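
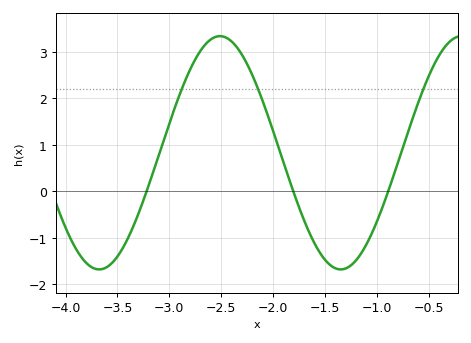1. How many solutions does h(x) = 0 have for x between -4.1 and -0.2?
3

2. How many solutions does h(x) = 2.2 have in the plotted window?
3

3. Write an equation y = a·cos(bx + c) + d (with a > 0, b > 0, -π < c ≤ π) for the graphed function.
y = 2.51cos(2.7x + 0.502) + 0.83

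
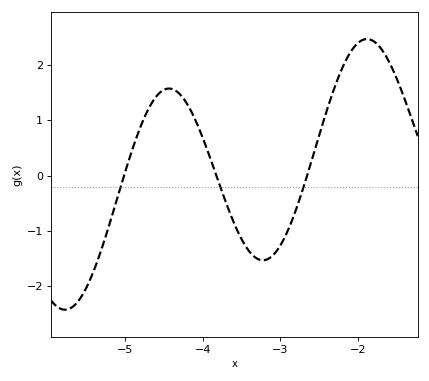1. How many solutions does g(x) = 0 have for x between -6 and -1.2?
3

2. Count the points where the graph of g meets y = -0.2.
3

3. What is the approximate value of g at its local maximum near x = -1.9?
2.47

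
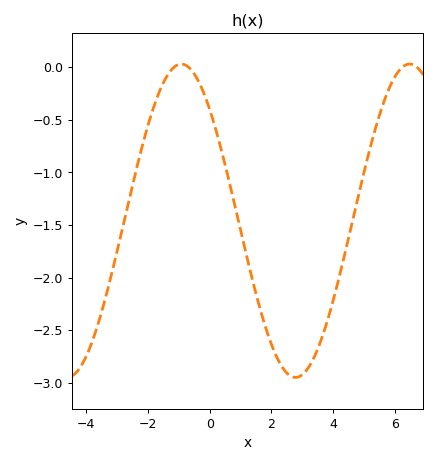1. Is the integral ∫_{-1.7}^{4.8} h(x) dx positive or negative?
negative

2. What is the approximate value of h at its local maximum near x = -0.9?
0.05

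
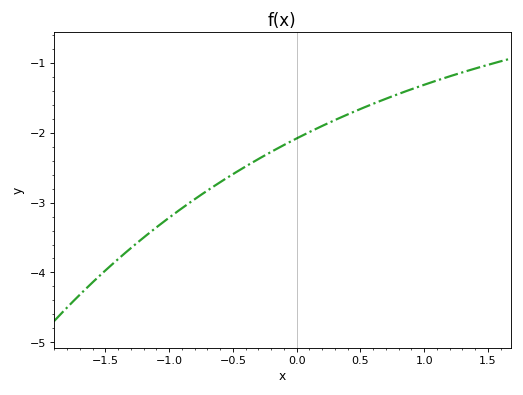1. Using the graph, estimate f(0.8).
-1.44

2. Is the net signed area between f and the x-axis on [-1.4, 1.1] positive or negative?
negative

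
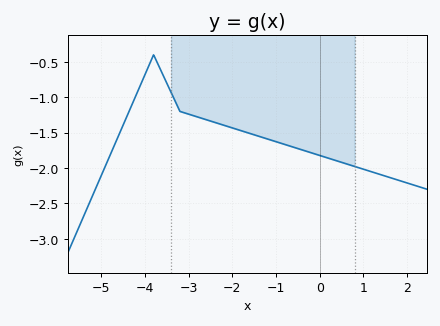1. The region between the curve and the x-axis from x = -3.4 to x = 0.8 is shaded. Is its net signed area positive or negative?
negative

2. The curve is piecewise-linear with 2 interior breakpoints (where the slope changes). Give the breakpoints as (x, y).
(-3.8, -0.4); (-3.2, -1.2)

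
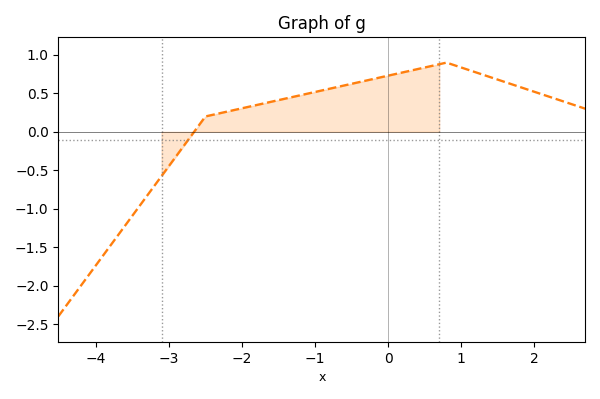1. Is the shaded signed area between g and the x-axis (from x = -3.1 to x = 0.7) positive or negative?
positive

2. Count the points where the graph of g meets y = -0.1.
1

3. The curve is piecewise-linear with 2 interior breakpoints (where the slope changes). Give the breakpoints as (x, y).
(-2.5, 0.2); (0.8, 0.9)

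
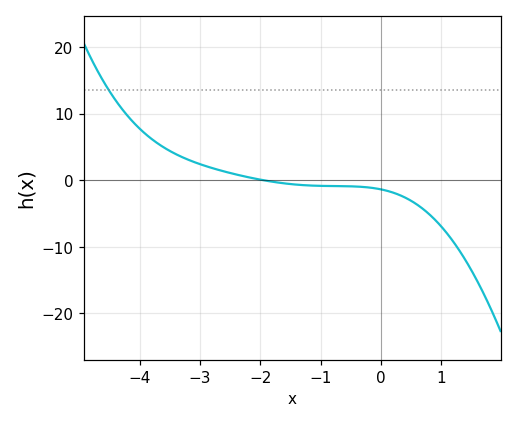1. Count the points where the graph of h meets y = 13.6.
1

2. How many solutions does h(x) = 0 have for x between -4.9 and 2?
1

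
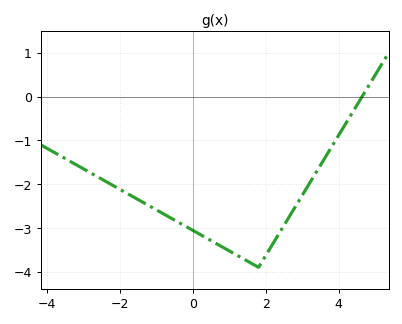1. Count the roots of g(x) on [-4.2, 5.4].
1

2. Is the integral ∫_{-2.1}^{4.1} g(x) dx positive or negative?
negative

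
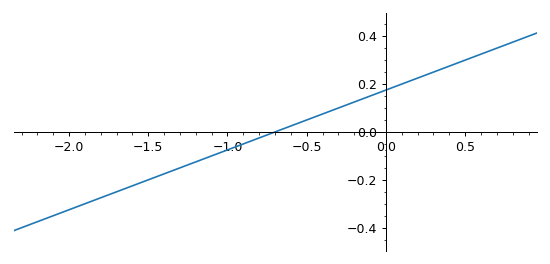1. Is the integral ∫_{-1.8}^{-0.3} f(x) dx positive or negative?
negative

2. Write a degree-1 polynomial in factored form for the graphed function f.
y = 0.25(x + 0.7)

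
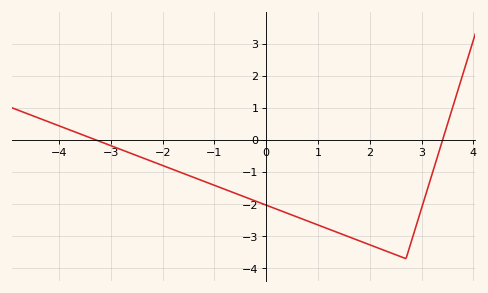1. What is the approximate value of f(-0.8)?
-1.54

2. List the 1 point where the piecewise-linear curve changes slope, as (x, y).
(2.7, -3.7)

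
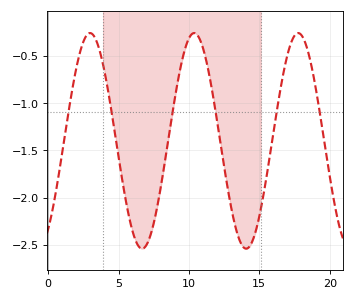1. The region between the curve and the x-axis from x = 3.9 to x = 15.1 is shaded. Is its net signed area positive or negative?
negative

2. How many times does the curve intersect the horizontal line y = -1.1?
6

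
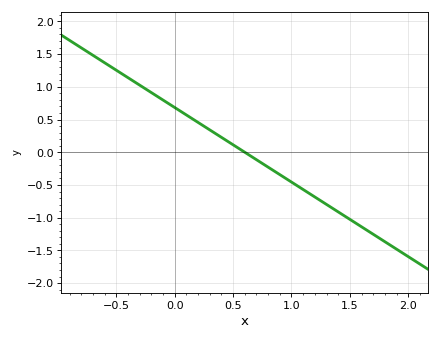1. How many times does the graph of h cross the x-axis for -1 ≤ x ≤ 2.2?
1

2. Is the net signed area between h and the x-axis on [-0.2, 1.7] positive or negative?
negative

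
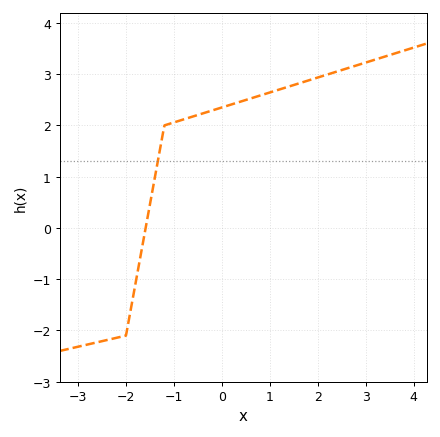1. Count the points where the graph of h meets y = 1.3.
1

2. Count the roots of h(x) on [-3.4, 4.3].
1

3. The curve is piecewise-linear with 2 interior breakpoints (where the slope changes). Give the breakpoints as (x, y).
(-2, -2.1); (-1.2, 2)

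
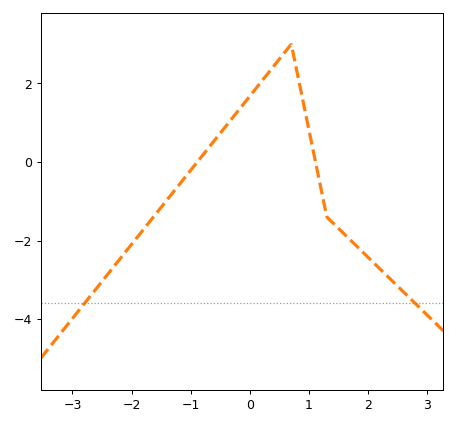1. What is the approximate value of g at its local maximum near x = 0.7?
3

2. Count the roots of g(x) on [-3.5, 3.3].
2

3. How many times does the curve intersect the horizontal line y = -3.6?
2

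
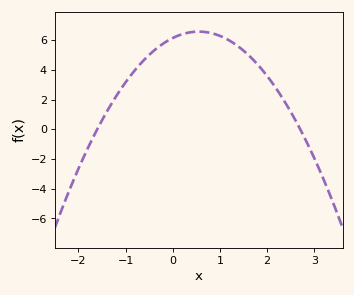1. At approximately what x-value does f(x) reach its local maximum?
0.55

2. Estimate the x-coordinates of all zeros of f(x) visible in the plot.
-1.6, 2.7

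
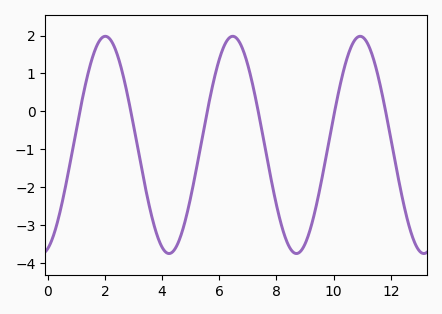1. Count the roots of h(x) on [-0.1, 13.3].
6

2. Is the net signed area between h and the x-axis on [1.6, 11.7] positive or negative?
negative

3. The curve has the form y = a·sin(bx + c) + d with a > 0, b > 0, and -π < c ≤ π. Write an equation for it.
y = 2.87sin(1.4x - 1.3) - 0.89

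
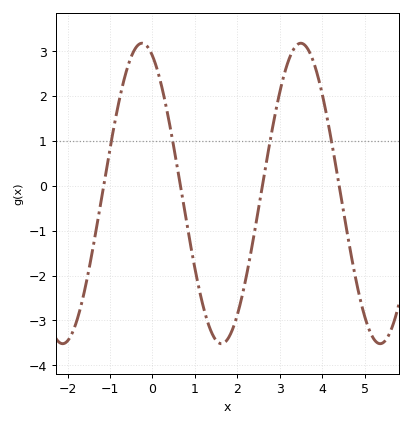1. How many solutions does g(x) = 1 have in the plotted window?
4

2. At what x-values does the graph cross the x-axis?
-1.15, 0.66, 2.59, 4.4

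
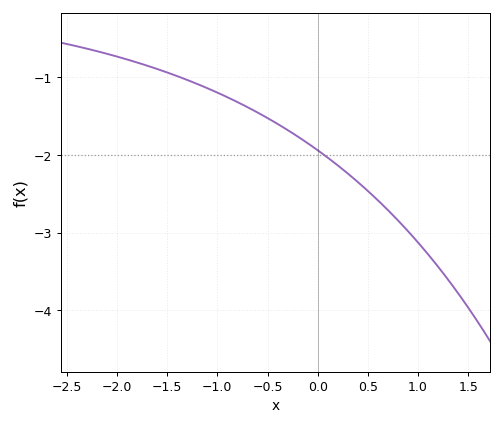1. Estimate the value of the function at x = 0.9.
-3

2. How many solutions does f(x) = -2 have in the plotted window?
1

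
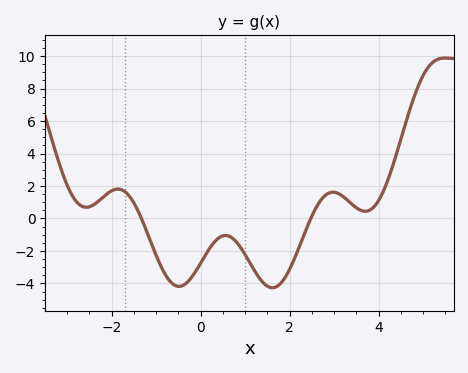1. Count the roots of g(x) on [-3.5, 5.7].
2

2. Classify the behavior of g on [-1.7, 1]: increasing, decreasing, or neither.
neither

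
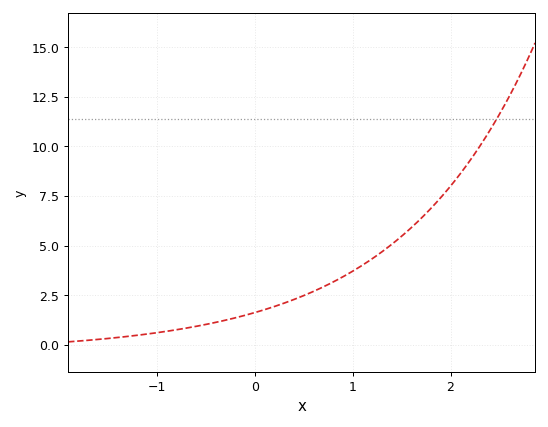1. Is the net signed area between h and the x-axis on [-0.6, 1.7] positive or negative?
positive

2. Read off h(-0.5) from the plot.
1.02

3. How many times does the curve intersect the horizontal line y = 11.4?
1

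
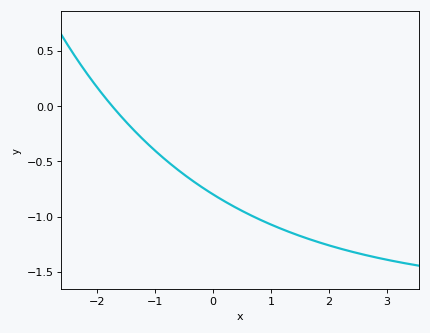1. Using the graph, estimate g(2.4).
-1.32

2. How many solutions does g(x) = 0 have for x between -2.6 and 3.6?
1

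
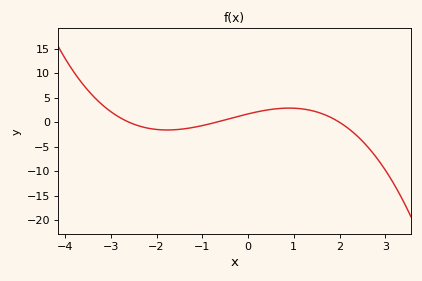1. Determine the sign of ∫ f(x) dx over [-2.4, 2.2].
positive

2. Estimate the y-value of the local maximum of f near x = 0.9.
3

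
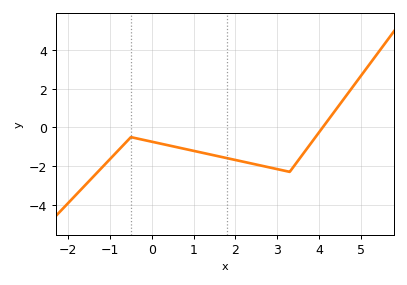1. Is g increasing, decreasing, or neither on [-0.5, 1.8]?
decreasing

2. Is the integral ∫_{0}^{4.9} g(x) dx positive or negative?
negative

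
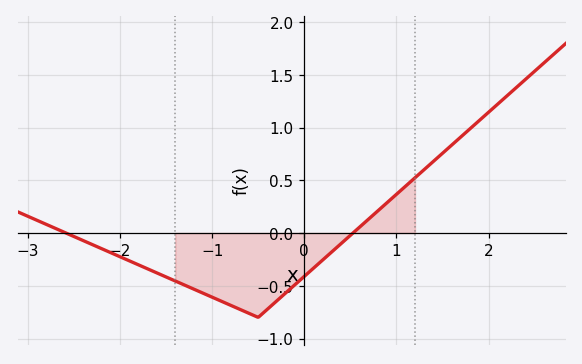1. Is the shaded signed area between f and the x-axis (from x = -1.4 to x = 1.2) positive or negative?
negative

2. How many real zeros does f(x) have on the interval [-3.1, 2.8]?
2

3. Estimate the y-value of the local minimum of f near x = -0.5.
-0.799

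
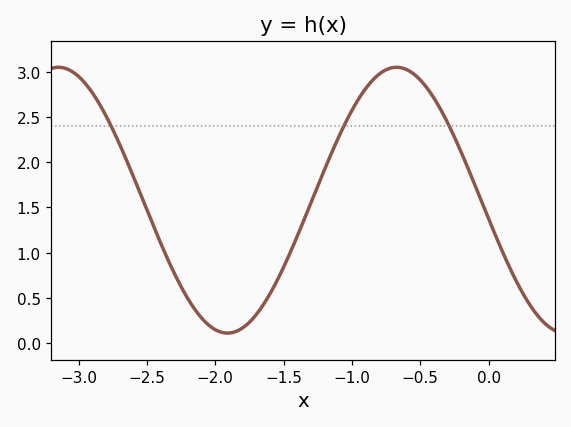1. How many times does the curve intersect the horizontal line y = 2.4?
3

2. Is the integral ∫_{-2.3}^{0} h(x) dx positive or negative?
positive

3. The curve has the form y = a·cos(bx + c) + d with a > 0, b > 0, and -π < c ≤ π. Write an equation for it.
y = 1.47cos(2.5x + 1.7) + 1.58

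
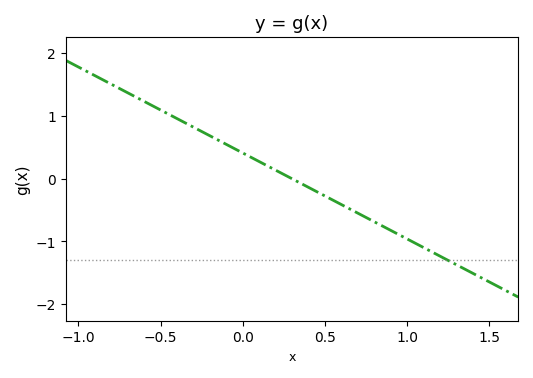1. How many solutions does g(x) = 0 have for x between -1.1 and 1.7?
1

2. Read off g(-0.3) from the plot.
0.8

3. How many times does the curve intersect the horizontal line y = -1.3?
1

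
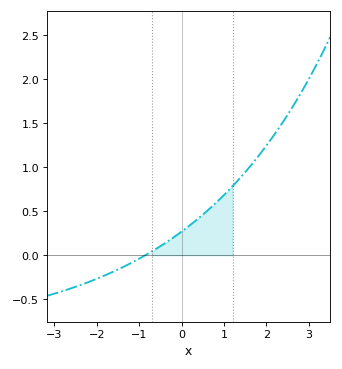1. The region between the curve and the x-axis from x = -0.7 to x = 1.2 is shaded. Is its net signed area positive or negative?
positive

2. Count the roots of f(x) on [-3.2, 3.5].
1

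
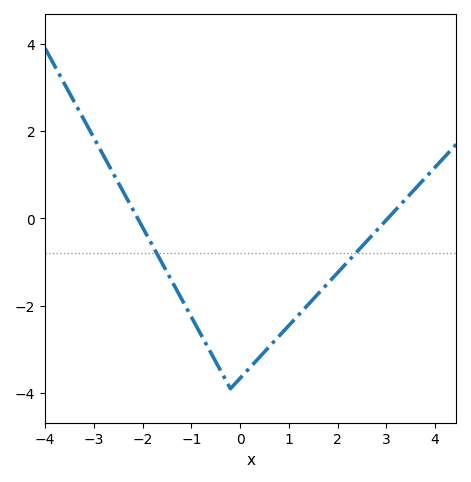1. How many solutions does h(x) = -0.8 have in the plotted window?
2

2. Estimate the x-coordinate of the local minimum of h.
-0.198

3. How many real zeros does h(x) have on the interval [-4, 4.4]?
2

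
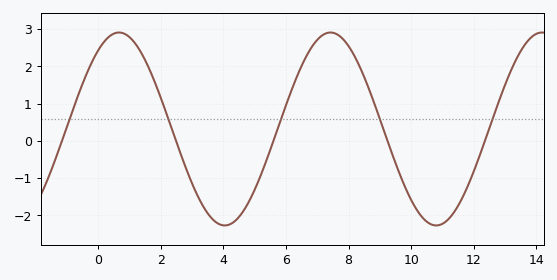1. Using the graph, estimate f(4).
-2.27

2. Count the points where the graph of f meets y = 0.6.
5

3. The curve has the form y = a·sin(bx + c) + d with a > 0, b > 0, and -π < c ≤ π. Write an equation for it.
y = 2.59sin(0.93x + 0.952) + 0.32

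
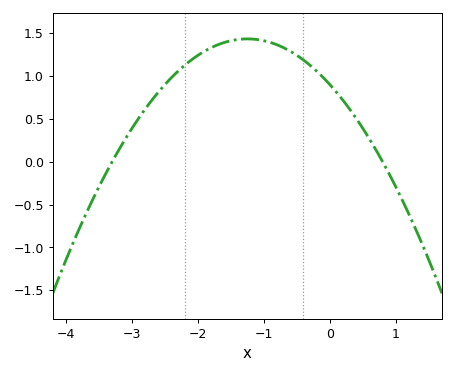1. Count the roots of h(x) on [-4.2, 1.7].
2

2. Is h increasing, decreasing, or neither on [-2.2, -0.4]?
neither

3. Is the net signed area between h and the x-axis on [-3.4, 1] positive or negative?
positive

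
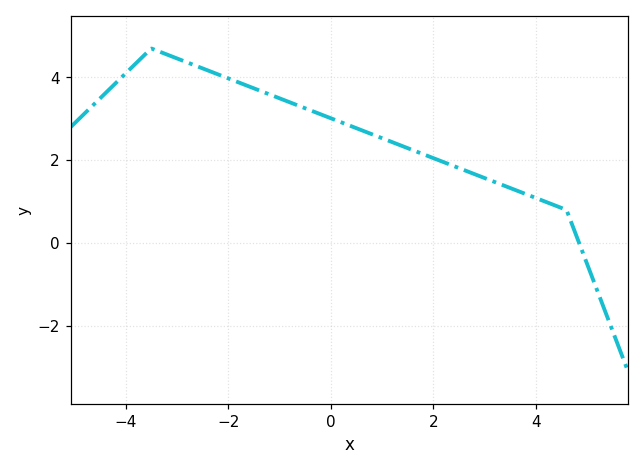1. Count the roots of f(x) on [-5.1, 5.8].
1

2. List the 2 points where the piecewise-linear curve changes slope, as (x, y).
(-3.5, 4.7); (4.6, 0.8)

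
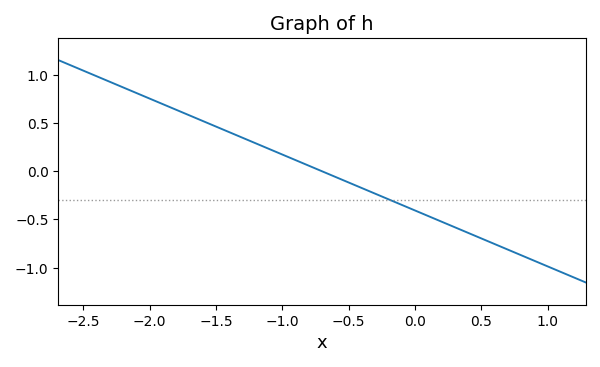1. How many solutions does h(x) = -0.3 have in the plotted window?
1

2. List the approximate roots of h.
-0.7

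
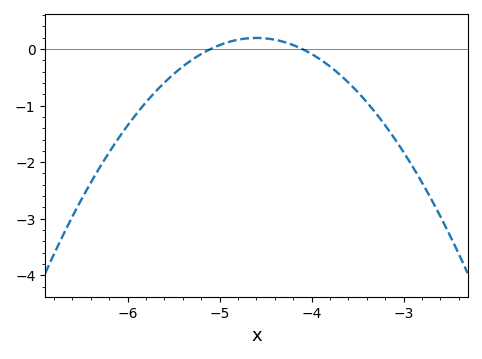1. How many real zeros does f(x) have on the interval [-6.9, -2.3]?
2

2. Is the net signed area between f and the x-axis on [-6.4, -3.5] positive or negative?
negative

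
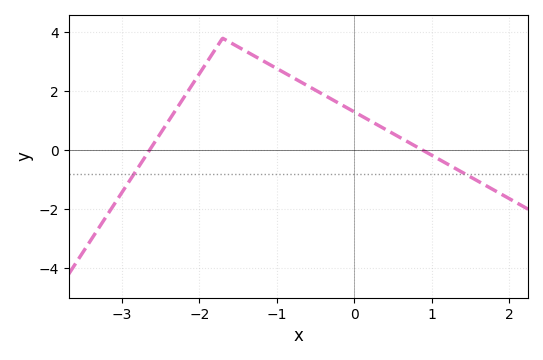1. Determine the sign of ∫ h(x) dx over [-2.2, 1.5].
positive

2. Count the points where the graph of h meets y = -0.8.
2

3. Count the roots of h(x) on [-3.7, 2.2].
2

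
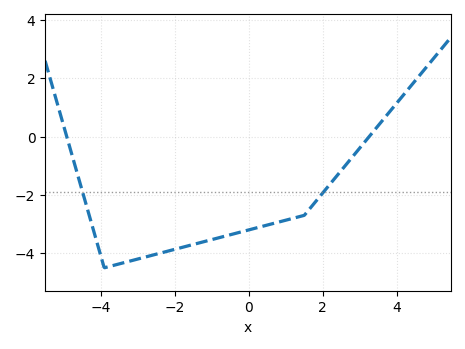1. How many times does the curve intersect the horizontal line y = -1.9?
2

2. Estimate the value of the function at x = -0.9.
-3.6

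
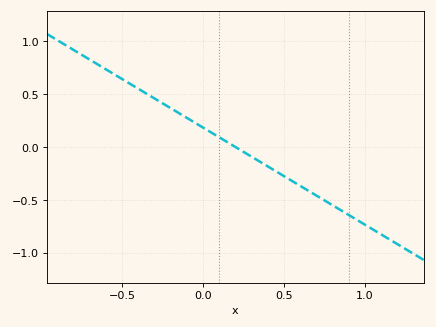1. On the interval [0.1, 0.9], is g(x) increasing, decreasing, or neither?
decreasing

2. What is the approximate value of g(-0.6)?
0.736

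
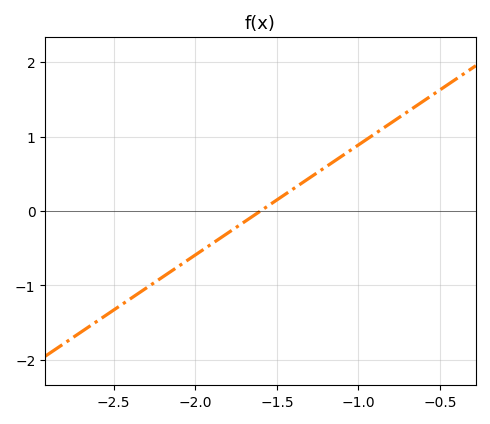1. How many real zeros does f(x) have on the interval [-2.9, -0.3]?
1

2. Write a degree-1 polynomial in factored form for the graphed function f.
y = 1.48(x + 1.6)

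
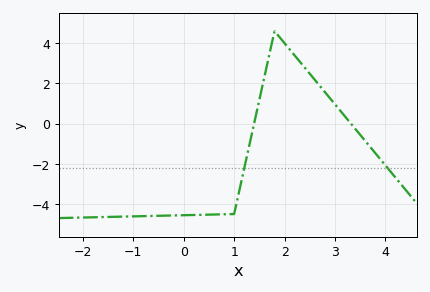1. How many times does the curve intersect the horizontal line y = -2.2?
2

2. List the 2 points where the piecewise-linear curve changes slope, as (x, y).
(1, -4.5); (1.8, 4.6)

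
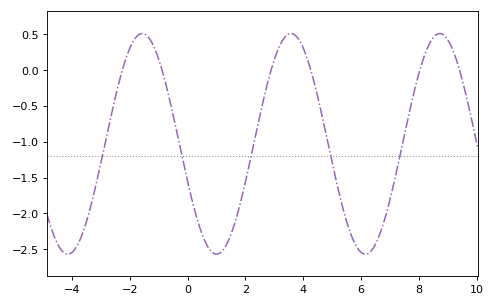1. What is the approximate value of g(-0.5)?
-0.635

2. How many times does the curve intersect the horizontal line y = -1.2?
5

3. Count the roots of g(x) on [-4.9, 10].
6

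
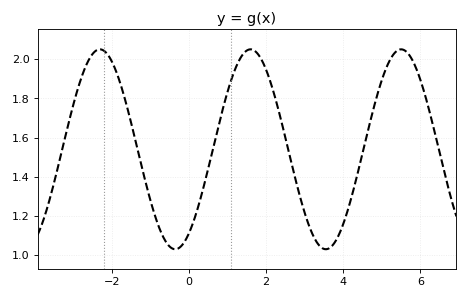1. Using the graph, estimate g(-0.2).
1.05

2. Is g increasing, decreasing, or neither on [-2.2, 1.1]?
neither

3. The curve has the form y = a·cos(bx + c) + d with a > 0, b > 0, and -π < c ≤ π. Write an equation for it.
y = 0.51cos(1.61x - 2.57) + 1.54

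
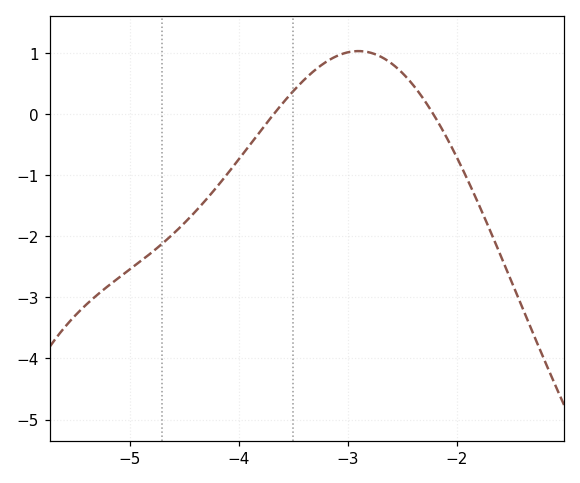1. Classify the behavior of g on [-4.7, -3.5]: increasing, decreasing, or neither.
increasing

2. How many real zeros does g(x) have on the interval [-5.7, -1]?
2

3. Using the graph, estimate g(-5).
-2.55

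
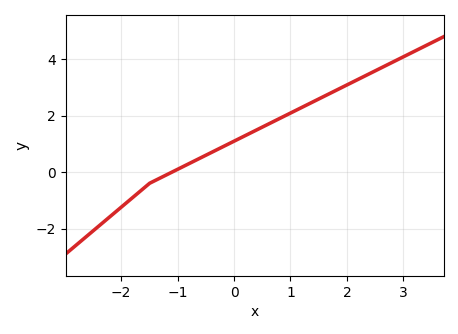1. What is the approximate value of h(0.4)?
1.4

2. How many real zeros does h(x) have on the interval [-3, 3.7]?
1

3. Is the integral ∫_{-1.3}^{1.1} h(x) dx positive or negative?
positive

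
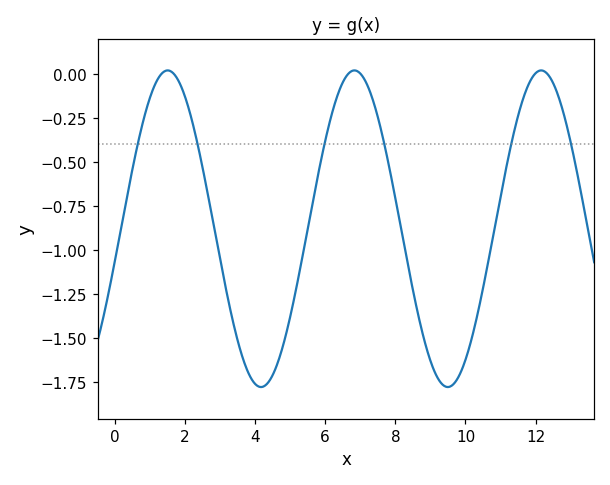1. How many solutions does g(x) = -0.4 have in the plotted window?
6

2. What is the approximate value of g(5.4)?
-0.988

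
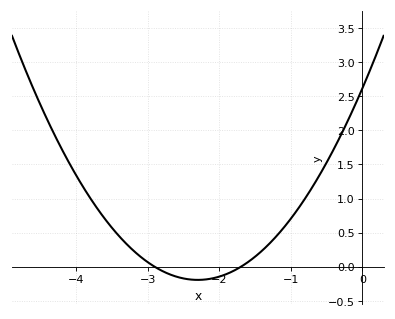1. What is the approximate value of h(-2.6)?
-0.143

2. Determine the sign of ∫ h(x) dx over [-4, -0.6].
positive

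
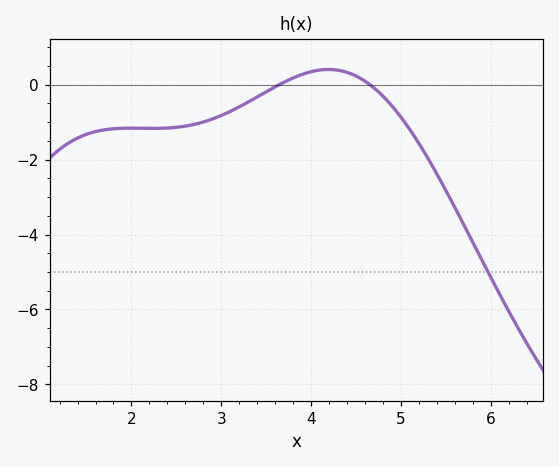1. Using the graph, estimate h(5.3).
-2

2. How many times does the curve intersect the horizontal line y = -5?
1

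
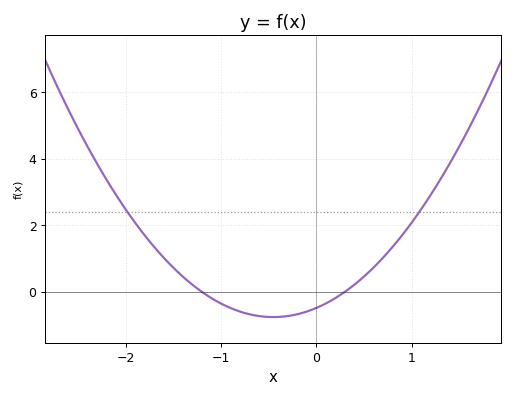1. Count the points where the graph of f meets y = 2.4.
2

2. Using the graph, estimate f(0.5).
0.459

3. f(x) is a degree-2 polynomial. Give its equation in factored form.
y = 1.35(x + 1.2)(x - 0.3)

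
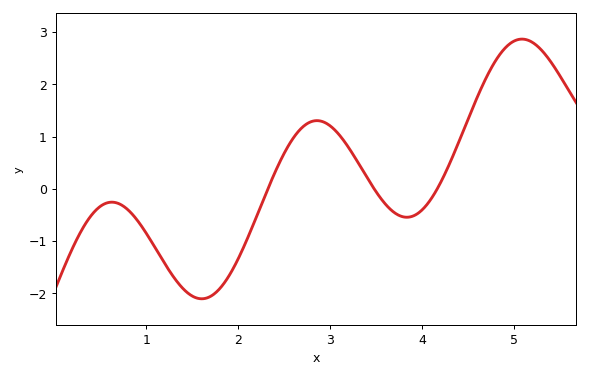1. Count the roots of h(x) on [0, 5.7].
3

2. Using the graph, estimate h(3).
1.2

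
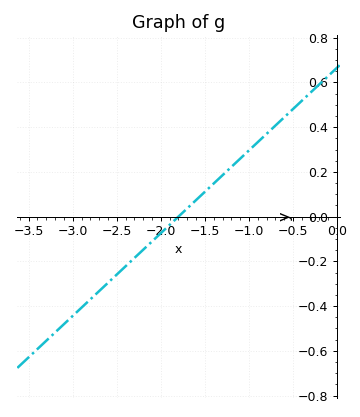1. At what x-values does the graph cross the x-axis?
-1.8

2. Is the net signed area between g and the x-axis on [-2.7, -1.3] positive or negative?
negative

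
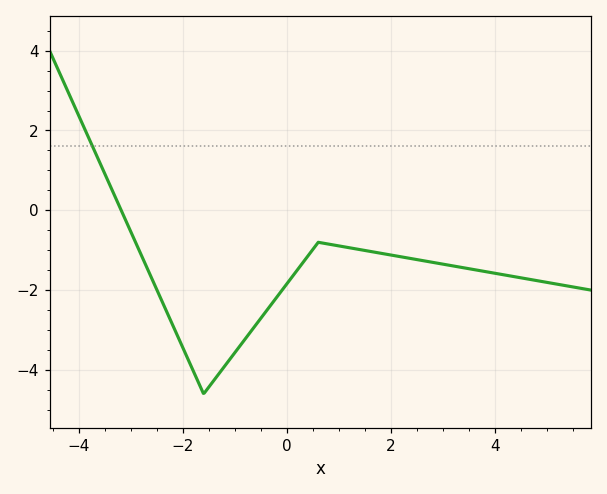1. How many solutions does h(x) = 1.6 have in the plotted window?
1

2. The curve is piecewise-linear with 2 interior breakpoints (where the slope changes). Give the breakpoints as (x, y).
(-1.6, -4.6); (0.6, -0.8)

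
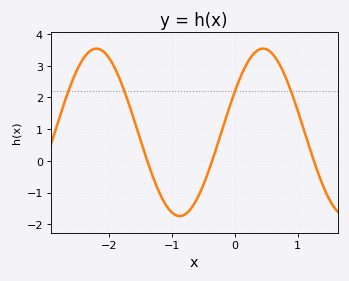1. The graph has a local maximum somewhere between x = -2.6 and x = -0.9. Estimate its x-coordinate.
-2.2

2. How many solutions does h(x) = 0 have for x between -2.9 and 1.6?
3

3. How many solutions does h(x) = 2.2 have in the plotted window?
4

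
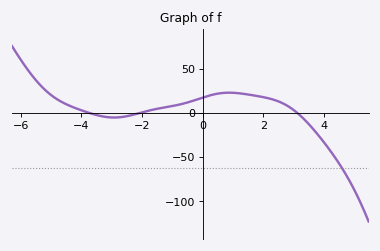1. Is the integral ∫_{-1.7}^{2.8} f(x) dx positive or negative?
positive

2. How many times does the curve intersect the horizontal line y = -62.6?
1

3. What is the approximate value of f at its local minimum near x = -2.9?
-5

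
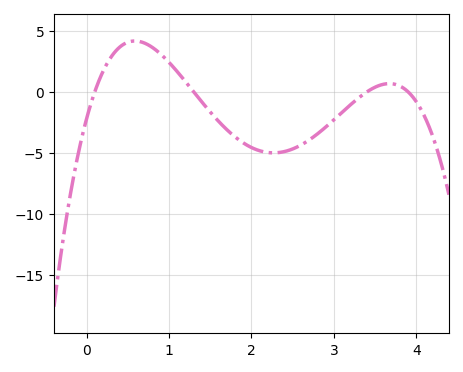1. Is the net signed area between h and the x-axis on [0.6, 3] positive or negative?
negative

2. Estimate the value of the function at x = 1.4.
-1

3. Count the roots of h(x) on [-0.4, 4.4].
4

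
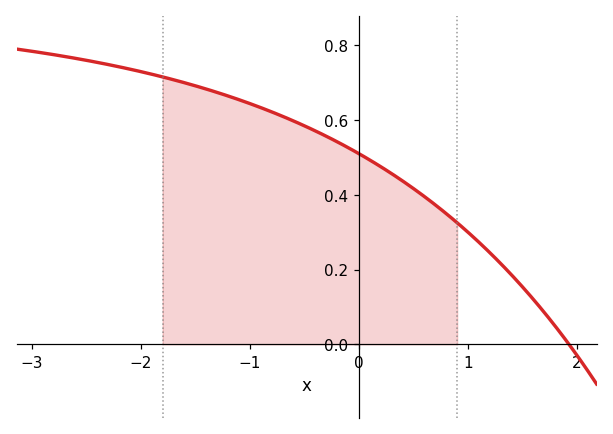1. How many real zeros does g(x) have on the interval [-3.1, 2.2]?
1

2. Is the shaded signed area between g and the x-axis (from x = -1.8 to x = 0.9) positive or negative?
positive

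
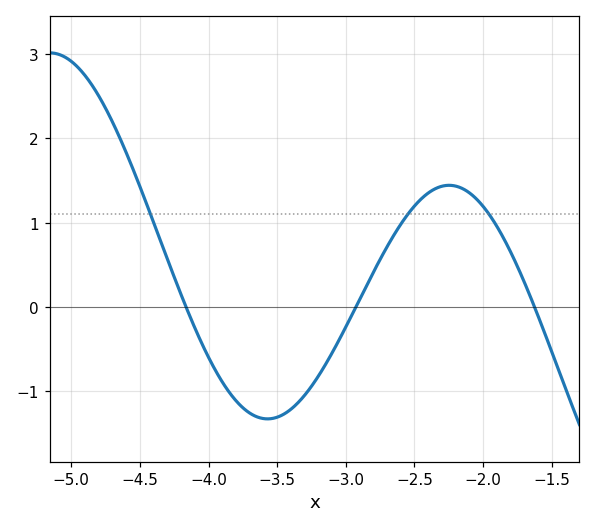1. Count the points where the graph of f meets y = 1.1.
3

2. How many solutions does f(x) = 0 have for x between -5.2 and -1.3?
3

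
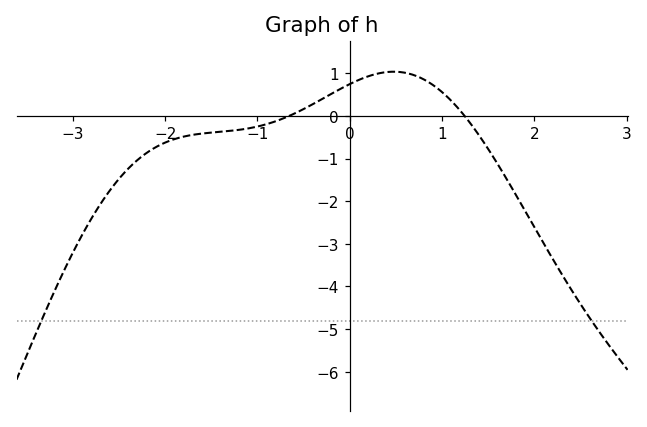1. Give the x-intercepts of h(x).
-0.7, 1.2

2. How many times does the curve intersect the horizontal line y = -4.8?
2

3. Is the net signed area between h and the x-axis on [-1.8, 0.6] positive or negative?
positive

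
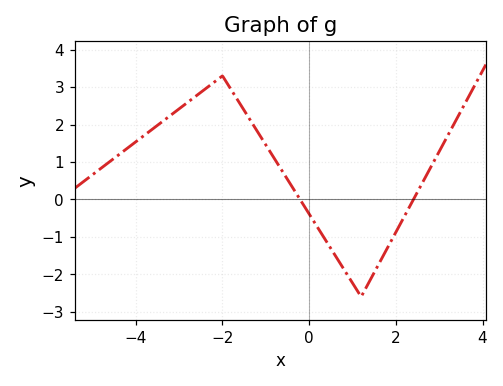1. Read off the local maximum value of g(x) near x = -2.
3.3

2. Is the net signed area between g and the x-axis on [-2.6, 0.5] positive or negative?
positive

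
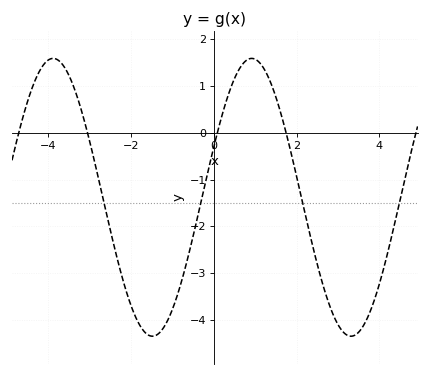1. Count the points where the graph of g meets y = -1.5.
4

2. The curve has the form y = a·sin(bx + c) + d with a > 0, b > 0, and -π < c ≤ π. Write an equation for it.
y = 2.97sin(1.31x + 0.372) - 1.38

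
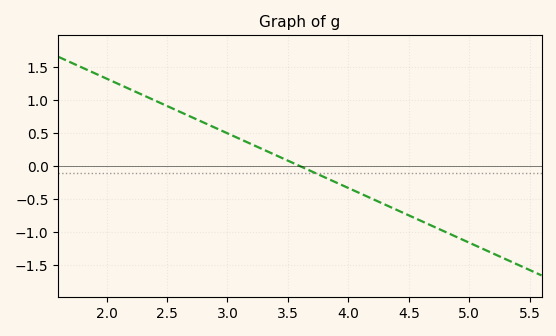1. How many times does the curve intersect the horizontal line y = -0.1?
1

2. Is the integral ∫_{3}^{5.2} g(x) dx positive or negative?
negative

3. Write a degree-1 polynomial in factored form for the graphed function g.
y = -0.83(x - 3.6)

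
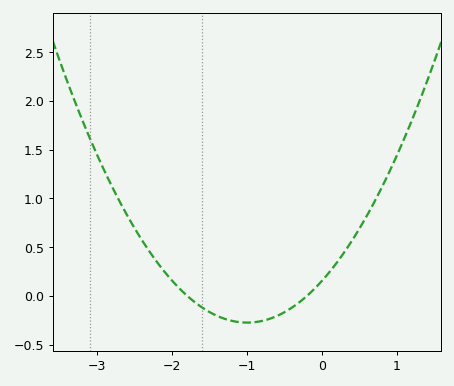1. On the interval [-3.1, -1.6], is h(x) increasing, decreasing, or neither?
decreasing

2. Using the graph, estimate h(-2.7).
0.95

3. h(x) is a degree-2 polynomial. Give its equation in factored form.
y = 0.43(x + 1.8)(x + 0.2)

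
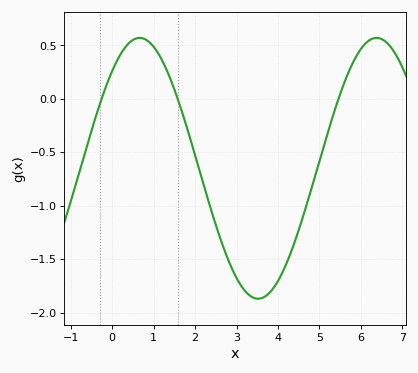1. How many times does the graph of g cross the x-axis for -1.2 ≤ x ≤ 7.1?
3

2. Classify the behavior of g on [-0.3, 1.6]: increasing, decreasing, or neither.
neither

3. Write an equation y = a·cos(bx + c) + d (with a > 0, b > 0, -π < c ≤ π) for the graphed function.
y = 1.22cos(1.1x - 0.73) - 0.65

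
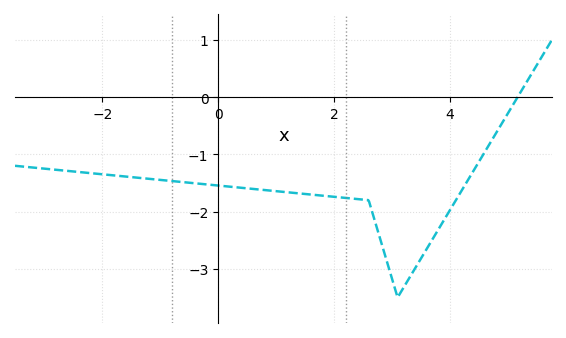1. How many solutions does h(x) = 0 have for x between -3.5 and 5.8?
1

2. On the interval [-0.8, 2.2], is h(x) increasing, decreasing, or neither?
decreasing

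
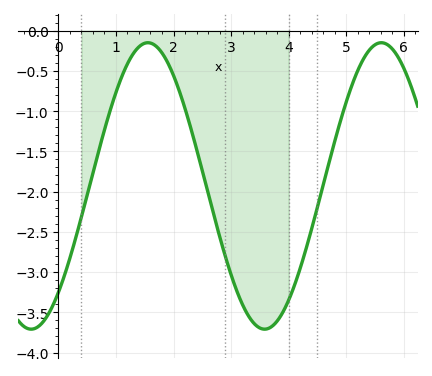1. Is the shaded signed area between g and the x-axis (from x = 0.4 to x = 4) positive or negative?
negative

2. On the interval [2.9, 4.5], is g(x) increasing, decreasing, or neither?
neither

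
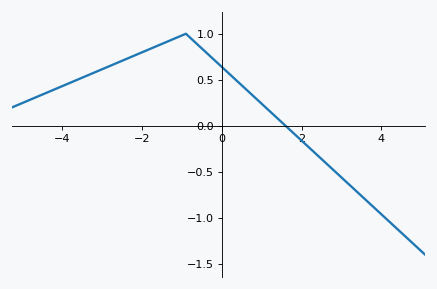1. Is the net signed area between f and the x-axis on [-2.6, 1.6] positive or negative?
positive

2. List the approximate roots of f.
1.6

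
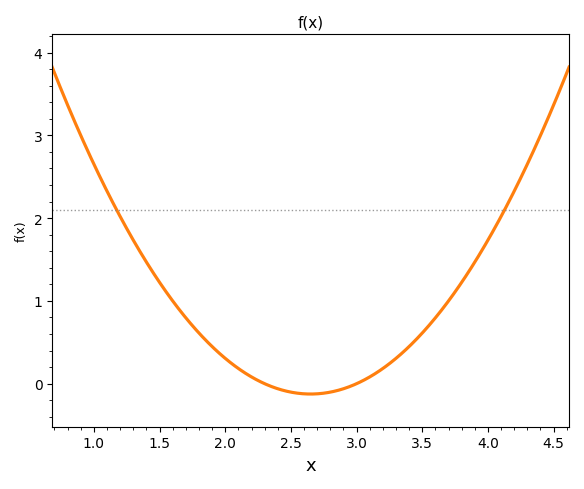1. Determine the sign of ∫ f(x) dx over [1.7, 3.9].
positive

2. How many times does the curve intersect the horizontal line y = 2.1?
2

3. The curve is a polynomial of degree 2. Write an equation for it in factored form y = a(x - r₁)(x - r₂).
y = 1.02(x - 2.3)(x - 3)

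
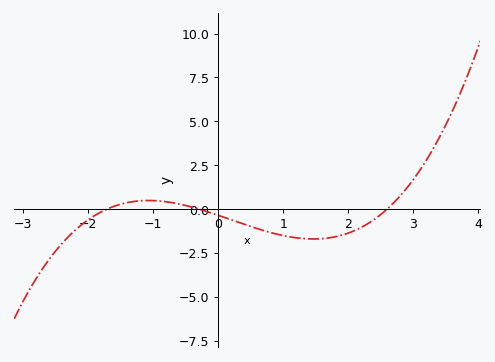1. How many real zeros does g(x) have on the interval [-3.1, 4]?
3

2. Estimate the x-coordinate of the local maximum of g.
-1.1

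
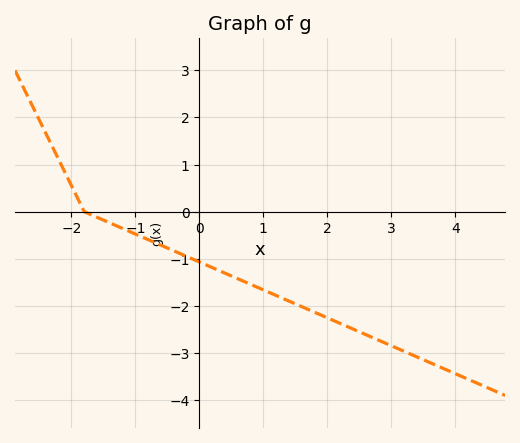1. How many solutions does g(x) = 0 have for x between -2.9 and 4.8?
1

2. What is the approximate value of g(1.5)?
-2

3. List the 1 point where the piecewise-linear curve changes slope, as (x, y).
(-1.8, 0)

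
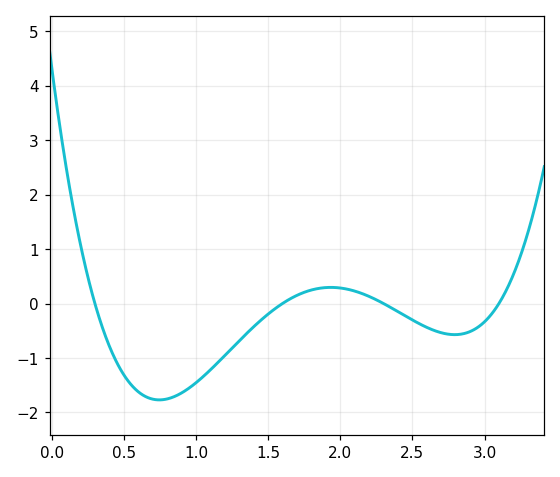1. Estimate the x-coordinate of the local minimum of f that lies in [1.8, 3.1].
2.8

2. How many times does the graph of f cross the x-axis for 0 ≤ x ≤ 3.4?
4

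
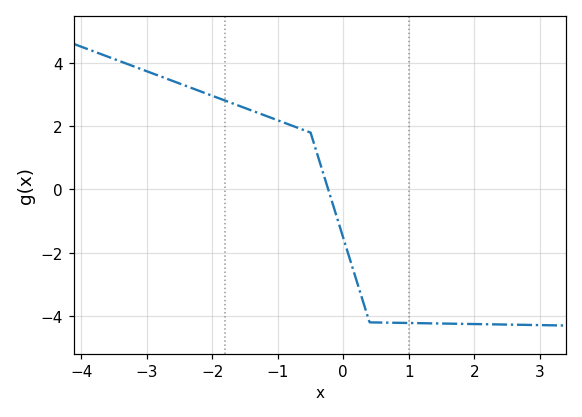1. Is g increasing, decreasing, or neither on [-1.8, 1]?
decreasing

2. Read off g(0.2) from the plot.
-2.8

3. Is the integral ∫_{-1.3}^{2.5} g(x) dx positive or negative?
negative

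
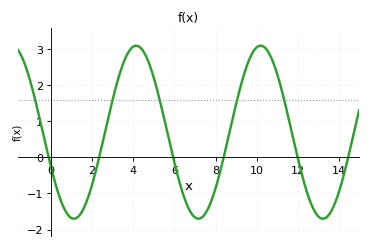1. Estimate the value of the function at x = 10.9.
2.5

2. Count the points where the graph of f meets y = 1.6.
5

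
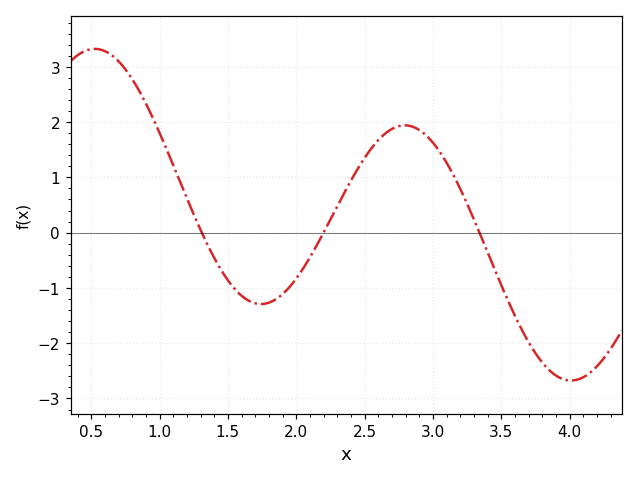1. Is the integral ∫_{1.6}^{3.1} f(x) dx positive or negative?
positive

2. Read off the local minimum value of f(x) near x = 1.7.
-1.29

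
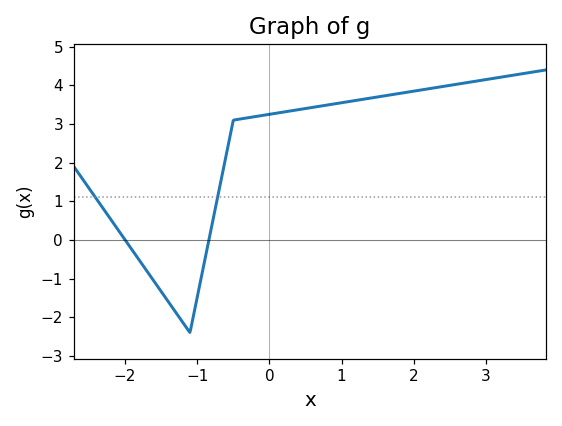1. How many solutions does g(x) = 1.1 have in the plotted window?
2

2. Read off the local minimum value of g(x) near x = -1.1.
-2.39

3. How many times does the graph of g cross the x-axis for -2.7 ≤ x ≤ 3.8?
2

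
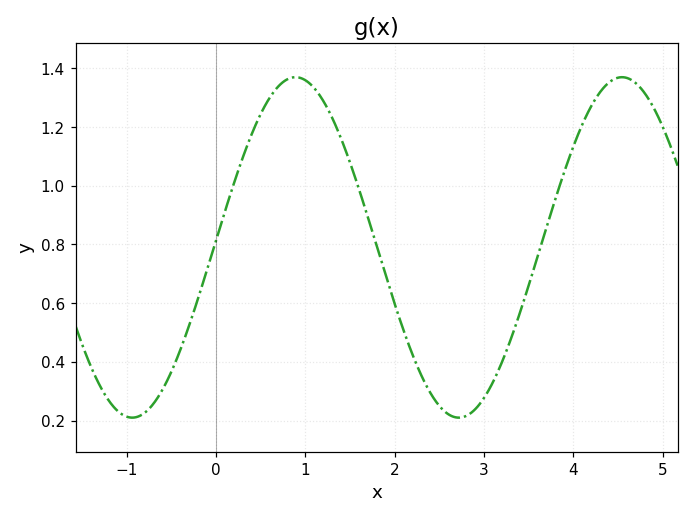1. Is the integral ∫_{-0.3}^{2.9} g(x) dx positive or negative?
positive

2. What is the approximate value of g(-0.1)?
0.714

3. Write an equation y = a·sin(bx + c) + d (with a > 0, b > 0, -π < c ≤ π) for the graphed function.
y = 0.58sin(1.72x + 0.04) + 0.79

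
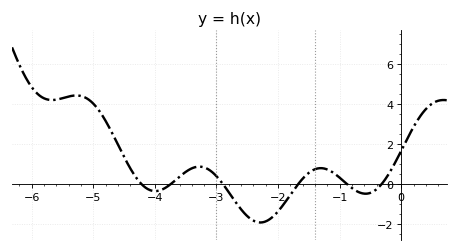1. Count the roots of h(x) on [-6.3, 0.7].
6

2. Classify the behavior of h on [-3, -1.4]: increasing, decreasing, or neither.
neither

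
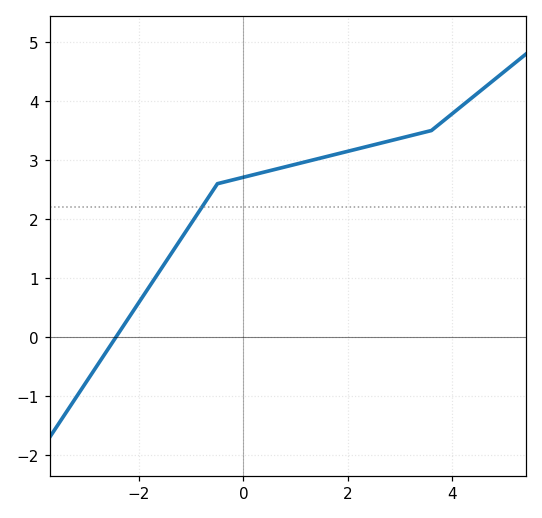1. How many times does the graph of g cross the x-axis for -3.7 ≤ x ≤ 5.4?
1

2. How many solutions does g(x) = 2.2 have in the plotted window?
1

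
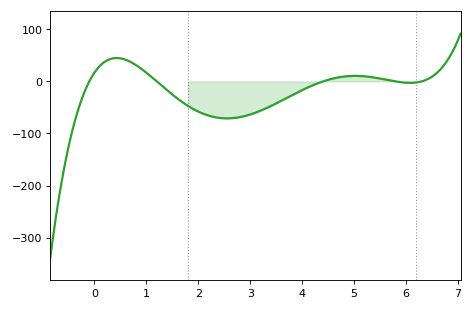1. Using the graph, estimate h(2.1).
-60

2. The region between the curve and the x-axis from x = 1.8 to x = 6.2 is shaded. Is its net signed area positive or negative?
negative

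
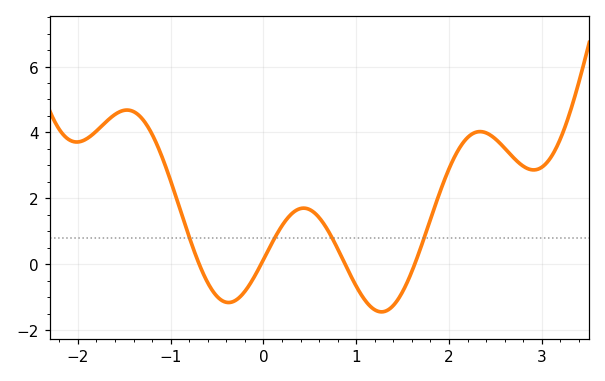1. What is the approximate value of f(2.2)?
3.8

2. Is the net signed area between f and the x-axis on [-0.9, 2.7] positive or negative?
positive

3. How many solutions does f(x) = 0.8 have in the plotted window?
4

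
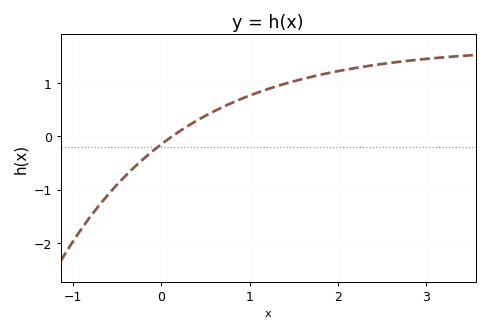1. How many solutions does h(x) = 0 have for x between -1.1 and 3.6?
1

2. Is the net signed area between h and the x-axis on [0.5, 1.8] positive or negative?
positive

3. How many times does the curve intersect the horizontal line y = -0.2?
1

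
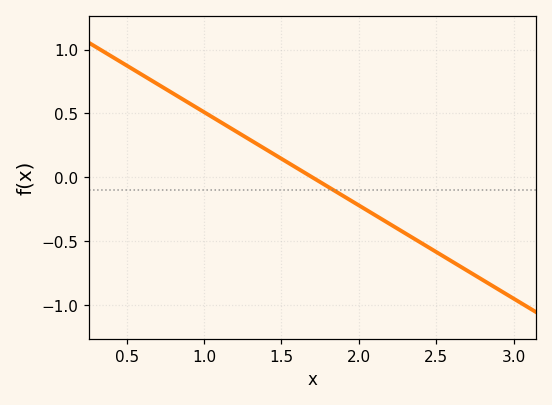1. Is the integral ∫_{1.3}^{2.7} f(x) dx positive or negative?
negative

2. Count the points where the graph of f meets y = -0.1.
1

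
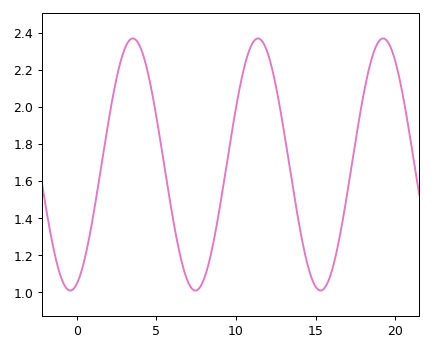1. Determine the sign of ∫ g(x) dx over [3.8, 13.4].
positive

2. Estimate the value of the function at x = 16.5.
1.3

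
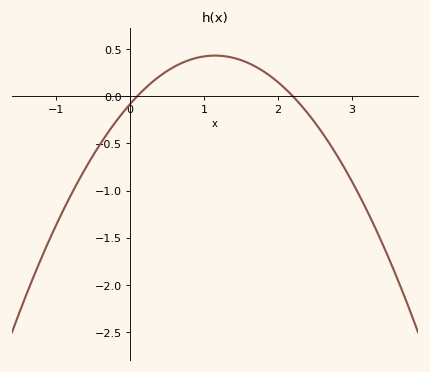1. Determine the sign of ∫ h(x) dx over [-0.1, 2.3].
positive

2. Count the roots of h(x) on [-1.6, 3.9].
2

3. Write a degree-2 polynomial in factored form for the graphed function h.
y = -0.39(x - 0.1)(x - 2.2)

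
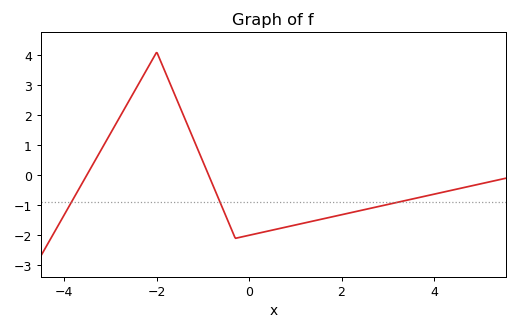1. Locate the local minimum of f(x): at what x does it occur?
-0.299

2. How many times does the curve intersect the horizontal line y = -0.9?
3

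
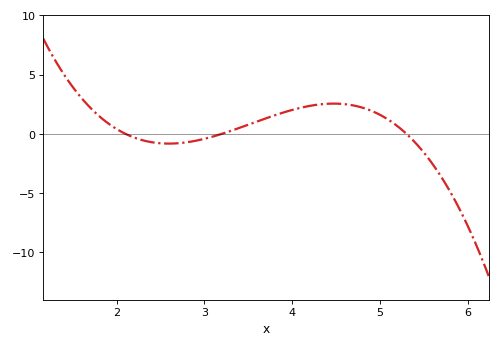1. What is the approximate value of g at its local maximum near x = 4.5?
2.55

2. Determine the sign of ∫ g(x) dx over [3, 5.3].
positive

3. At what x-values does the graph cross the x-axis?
2.1, 3.2, 5.3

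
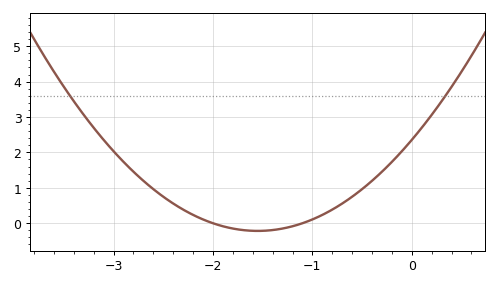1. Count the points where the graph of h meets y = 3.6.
2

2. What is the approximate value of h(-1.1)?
0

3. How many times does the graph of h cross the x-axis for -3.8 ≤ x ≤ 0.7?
2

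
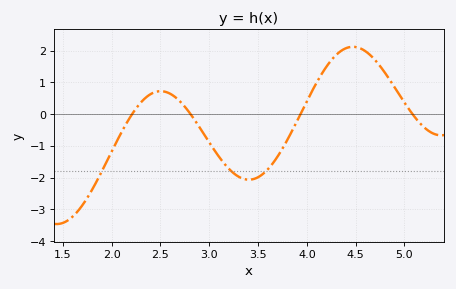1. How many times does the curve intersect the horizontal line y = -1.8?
3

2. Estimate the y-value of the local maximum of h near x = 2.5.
0.7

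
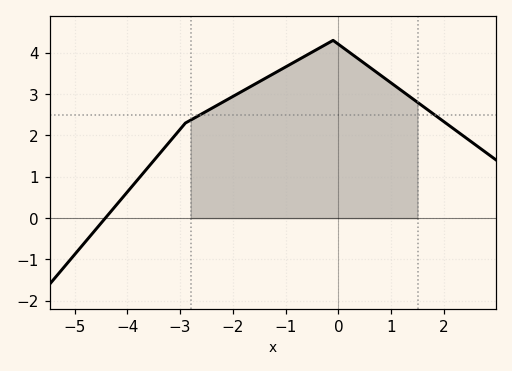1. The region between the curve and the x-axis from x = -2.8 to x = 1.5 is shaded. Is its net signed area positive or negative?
positive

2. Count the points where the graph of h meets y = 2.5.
2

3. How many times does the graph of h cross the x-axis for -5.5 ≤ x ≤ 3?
1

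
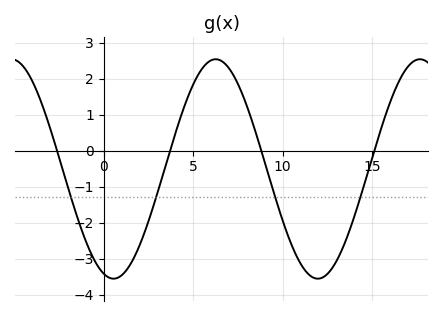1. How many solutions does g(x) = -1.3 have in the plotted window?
4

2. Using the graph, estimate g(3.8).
0.153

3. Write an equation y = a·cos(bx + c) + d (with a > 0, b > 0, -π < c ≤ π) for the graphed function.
y = 3.05cos(0.55x + 2.84) - 0.51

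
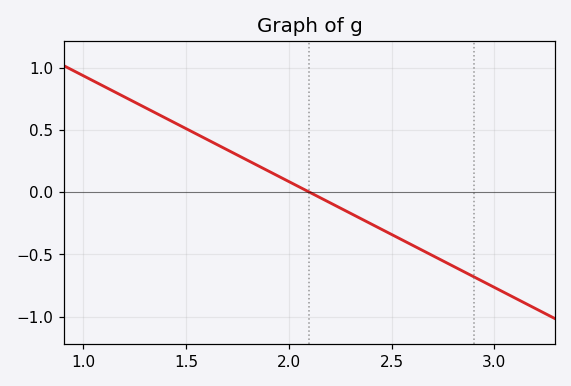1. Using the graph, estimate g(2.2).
-0.1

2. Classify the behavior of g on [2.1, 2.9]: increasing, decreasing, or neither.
decreasing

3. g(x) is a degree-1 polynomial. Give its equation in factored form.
y = -0.85(x - 2.1)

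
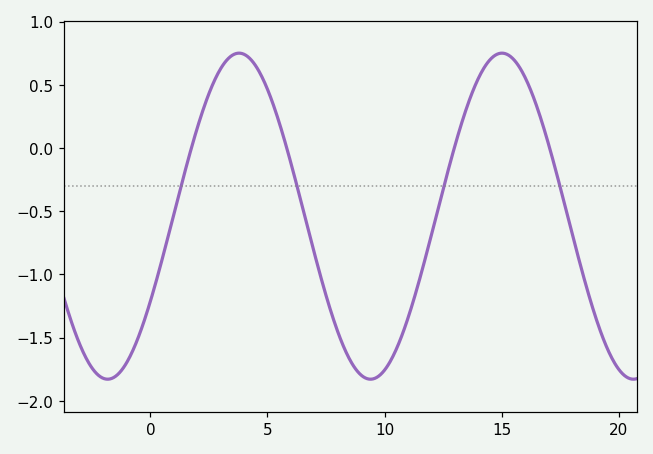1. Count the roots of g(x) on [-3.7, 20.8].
4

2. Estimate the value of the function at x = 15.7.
0.654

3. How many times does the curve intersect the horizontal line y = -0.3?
4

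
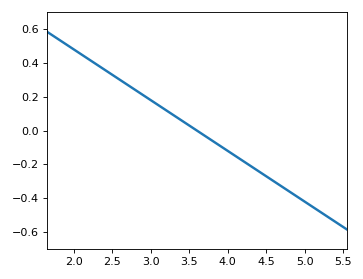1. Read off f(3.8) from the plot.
-0.06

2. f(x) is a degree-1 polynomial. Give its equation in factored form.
y = -0.3(x - 3.6)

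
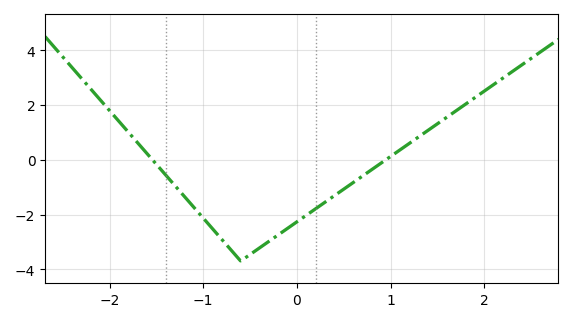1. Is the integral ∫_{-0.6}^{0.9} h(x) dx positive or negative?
negative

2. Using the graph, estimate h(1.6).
1.55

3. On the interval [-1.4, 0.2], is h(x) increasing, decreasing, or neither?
neither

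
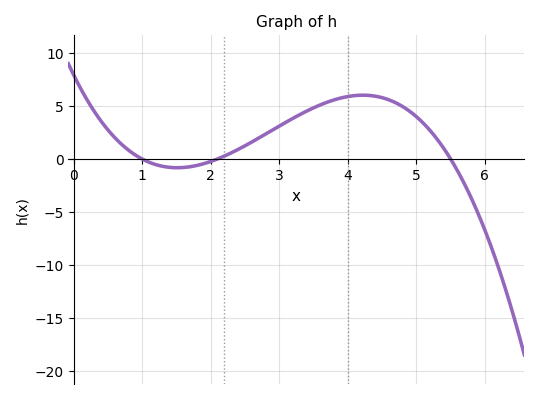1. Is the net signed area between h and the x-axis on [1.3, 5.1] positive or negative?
positive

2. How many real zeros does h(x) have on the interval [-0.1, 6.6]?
3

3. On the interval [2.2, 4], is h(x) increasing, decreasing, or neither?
increasing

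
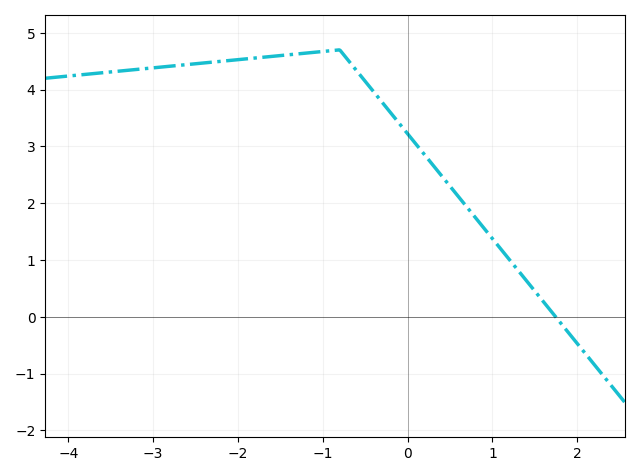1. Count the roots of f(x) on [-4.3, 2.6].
1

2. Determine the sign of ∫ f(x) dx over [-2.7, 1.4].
positive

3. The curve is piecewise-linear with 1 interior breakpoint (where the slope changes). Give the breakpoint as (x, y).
(-0.8, 4.7)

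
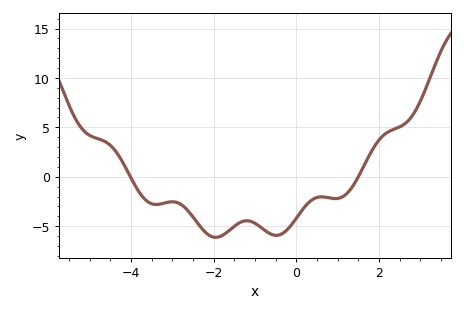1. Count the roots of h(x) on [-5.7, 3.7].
2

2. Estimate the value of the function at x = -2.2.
-5.5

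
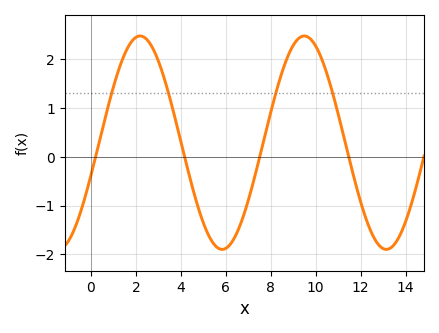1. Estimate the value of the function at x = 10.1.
2.2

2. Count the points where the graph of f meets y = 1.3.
4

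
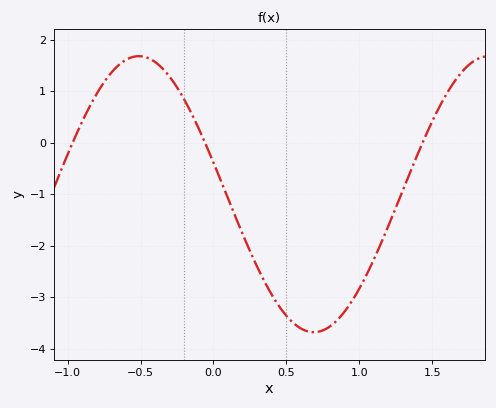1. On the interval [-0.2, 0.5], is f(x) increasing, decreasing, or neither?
decreasing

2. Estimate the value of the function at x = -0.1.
0.268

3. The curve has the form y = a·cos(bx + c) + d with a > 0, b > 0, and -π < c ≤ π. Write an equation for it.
y = 2.68cos(2.62x + 1.34) - 1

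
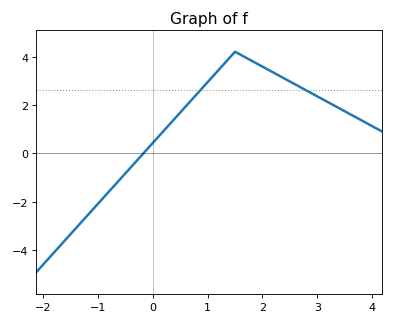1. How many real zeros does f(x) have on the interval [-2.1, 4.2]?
1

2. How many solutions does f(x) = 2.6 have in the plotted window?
2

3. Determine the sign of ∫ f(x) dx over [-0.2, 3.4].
positive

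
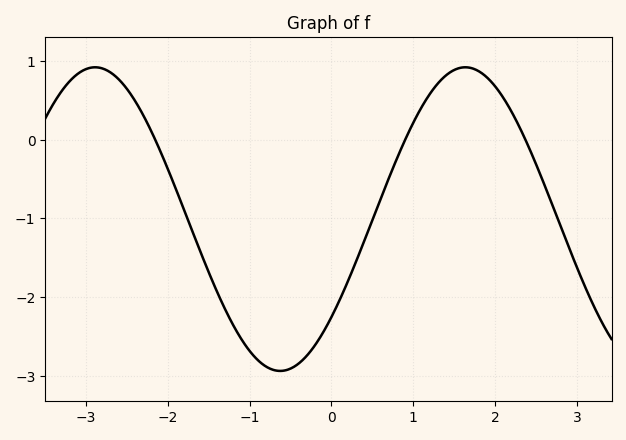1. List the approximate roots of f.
-2.15, 0.9, 2.37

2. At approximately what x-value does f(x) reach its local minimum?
-0.625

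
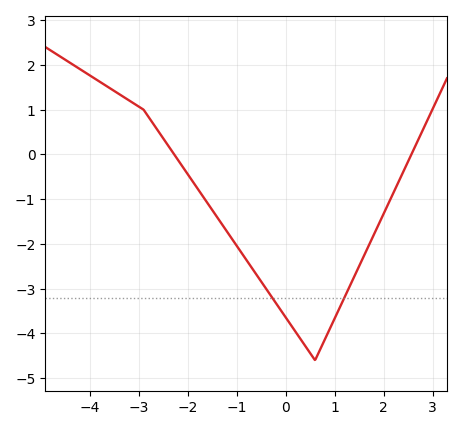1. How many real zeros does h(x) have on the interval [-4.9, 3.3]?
2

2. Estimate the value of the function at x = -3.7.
1.56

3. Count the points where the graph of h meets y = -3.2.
2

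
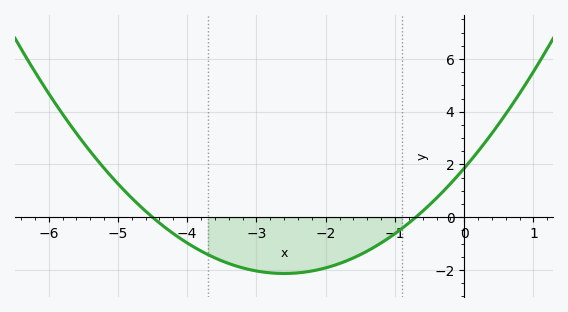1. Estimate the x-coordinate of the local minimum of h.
-2.6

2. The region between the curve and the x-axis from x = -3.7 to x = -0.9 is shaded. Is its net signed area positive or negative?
negative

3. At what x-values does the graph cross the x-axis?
-4.4, -0.6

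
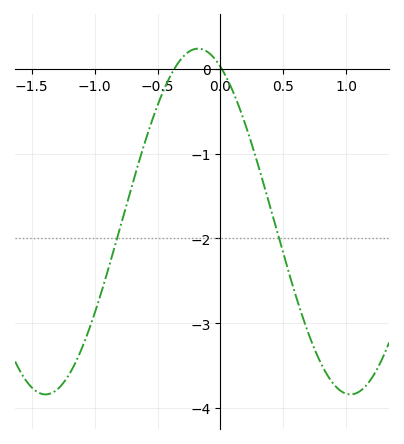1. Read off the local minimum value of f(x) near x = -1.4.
-3.8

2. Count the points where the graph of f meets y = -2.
2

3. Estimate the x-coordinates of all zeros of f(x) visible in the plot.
-0.35, 0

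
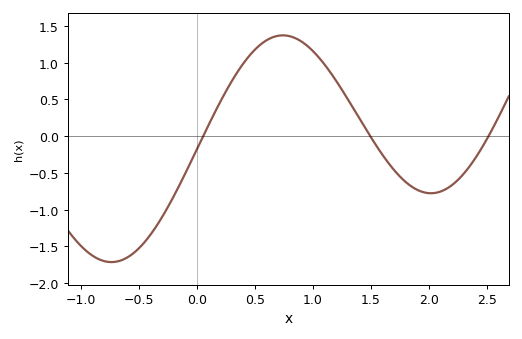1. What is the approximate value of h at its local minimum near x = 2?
-0.776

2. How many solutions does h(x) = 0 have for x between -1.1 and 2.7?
3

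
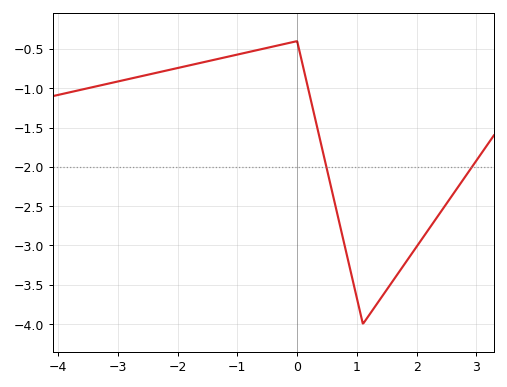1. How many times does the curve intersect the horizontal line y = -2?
2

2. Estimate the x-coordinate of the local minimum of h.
1.1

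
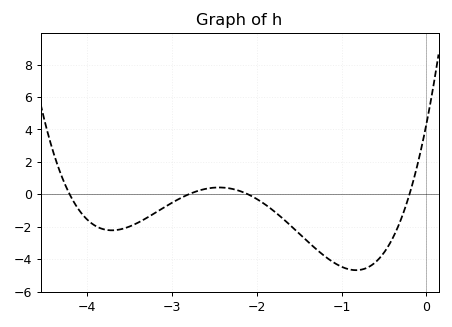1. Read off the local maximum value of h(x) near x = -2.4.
0.425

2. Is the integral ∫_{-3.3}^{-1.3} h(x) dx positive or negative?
negative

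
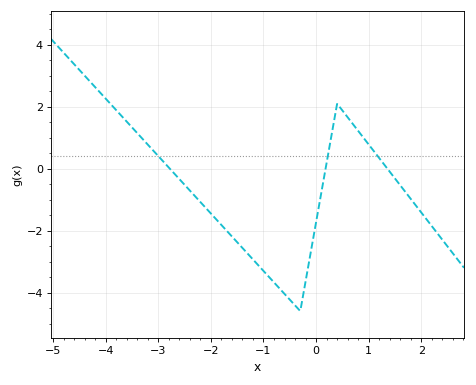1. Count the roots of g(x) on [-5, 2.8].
3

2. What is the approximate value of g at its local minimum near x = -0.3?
-4.59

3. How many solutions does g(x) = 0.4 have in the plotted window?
3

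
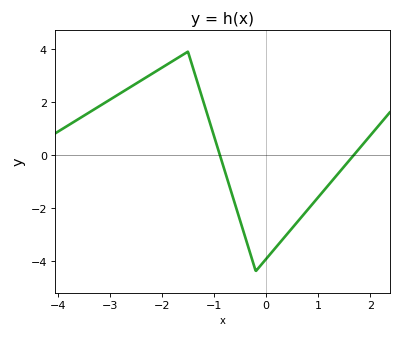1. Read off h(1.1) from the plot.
-1.4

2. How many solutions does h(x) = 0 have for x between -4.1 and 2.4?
2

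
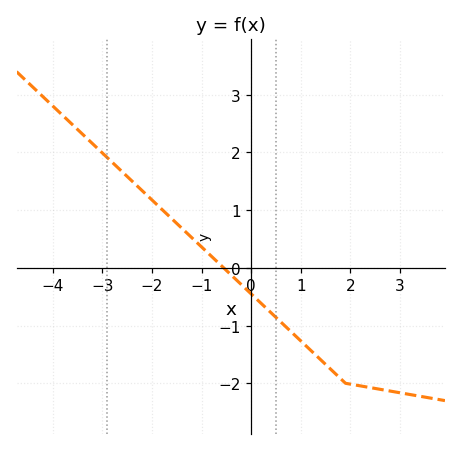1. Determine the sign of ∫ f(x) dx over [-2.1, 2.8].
negative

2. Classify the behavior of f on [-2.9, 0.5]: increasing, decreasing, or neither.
decreasing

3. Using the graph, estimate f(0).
-0.5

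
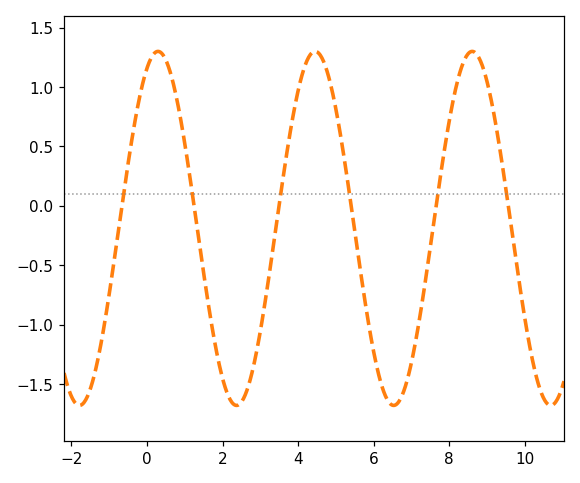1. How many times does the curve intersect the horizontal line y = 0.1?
6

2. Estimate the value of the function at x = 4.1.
1.09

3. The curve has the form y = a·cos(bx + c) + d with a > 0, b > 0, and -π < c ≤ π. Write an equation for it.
y = 1.49cos(1.51x - 0.44) - 0.19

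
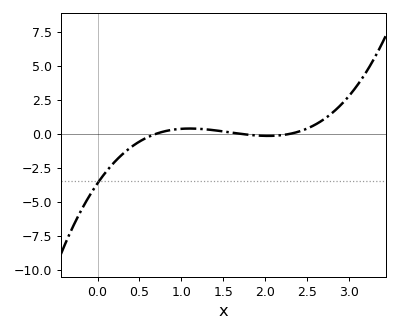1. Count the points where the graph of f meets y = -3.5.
1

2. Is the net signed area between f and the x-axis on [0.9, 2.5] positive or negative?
positive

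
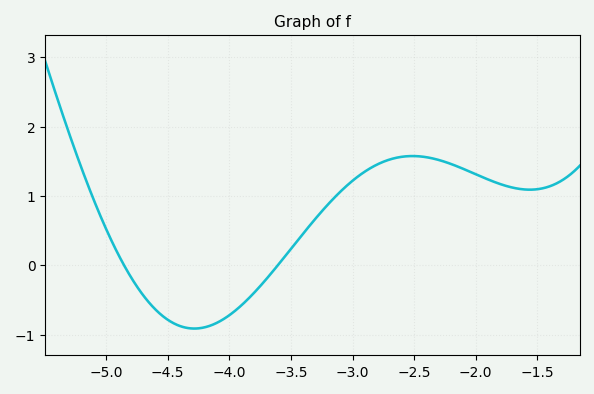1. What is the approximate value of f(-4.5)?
-0.787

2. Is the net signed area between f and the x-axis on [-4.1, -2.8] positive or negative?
positive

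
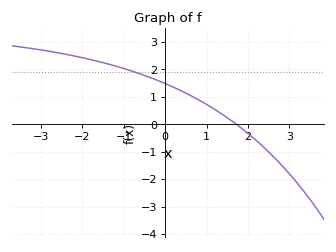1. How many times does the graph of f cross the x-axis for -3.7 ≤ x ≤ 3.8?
1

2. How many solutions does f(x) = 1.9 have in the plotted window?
1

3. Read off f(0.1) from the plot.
1.4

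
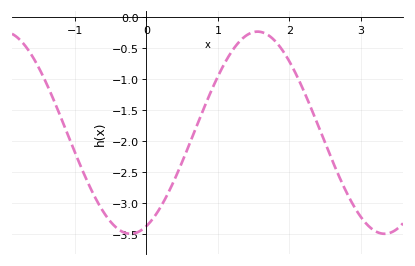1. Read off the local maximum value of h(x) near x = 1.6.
-0.23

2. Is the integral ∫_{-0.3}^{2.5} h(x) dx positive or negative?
negative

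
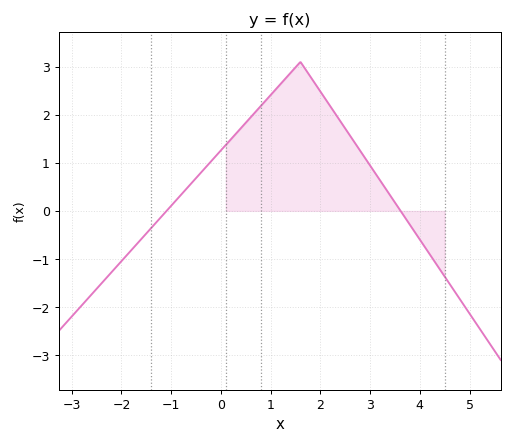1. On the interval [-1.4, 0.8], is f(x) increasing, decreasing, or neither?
increasing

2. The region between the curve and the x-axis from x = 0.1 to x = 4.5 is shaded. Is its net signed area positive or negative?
positive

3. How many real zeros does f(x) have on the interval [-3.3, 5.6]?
2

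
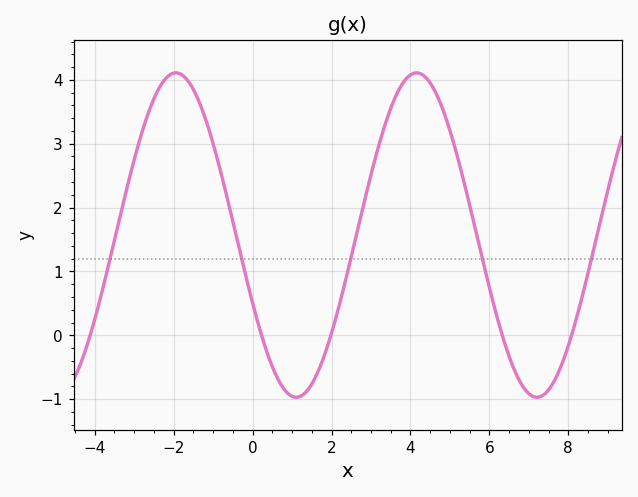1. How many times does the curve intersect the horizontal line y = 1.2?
5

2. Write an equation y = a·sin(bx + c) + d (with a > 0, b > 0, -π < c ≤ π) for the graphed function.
y = 2.54sin(1.03x - 2.71) + 1.57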